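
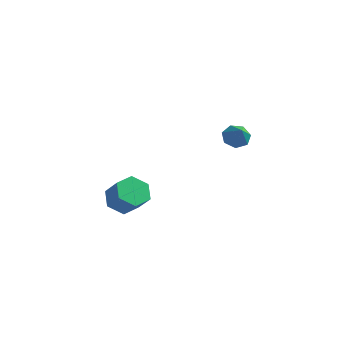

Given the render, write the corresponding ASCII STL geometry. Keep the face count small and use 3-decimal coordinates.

solid 
facet normal -0.613 0.277 -0.740
outer loop
vertex -1.973 -2.562 0.766
vertex -2.783 -2.87 1.322
vertex -2.442 -1.902 1.402
endloop
endfacet
facet normal 0.646 0.716 -0.267
outer loop
vertex -1.973 -2.562 0.766
vertex -2.442 -1.902 1.402
vertex -1.047 -2.981 1.883
endloop
endfacet
facet normal 0.646 0.716 -0.267
outer loop
vertex -1.047 -2.981 1.883
vertex -2.442 -1.902 1.402
vertex -1.516 -2.321 2.519
endloop
endfacet
facet normal 0.613 -0.278 0.740
outer loop
vertex -1.047 -2.981 1.883
vertex -1.516 -2.321 2.519
vertex -1.857 -3.29 2.438
endloop
endfacet
facet normal -0.613 0.277 -0.740
outer loop
vertex -2.442 -1.902 1.402
vertex -2.783 -2.87 1.322
vertex -3.252 -2.211 1.958
endloop
endfacet
facet normal -0.072 0.913 0.402
outer loop
vertex -2.442 -1.902 1.402
vertex -3.252 -2.211 1.958
vertex -1.516 -2.321 2.519
endloop
endfacet
facet normal -0.072 0.913 0.402
outer loop
vertex -1.516 -2.321 2.519
vertex -3.252 -2.211 1.958
vertex -2.326 -2.63 3.075
endloop
endfacet
facet normal 0.613 -0.278 0.739
outer loop
vertex -1.516 -2.321 2.519
vertex -2.326 -2.63 3.075
vertex -1.857 -3.29 2.438
endloop
endfacet
facet normal -0.613 0.278 -0.740
outer loop
vertex -3.252 -2.211 1.958
vertex -2.783 -2.87 1.322
vertex -3.593 -3.179 1.877
endloop
endfacet
facet normal -0.717 0.197 0.668
outer loop
vertex -3.252 -2.211 1.958
vertex -3.593 -3.179 1.877
vertex -2.326 -2.63 3.075
endloop
endfacet
facet normal -0.717 0.197 0.668
outer loop
vertex -2.326 -2.63 3.075
vertex -3.593 -3.179 1.877
vertex -2.667 -3.598 2.994
endloop
endfacet
facet normal 0.613 -0.278 0.739
outer loop
vertex -2.326 -2.63 3.075
vertex -2.667 -3.598 2.994
vertex -1.857 -3.29 2.438
endloop
endfacet
facet normal -0.613 0.278 -0.740
outer loop
vertex -3.593 -3.179 1.877
vertex -2.783 -2.87 1.322
vertex -3.124 -3.839 1.241
endloop
endfacet
facet normal -0.646 -0.716 0.267
outer loop
vertex -3.593 -3.179 1.877
vertex -3.124 -3.839 1.241
vertex -2.667 -3.598 2.994
endloop
endfacet
facet normal -0.646 -0.716 0.267
outer loop
vertex -2.667 -3.598 2.994
vertex -3.124 -3.839 1.241
vertex -2.198 -4.258 2.358
endloop
endfacet
facet normal 0.613 -0.277 0.740
outer loop
vertex -2.667 -3.598 2.994
vertex -2.198 -4.258 2.358
vertex -1.857 -3.29 2.438
endloop
endfacet
facet normal -0.613 0.278 -0.739
outer loop
vertex -3.124 -3.839 1.241
vertex -2.783 -2.87 1.322
vertex -2.314 -3.53 0.685
endloop
endfacet
facet normal 0.072 -0.913 -0.402
outer loop
vertex -3.124 -3.839 1.241
vertex -2.314 -3.53 0.685
vertex -2.198 -4.258 2.358
endloop
endfacet
facet normal 0.072 -0.913 -0.402
outer loop
vertex -2.198 -4.258 2.358
vertex -2.314 -3.53 0.685
vertex -1.388 -3.949 1.802
endloop
endfacet
facet normal 0.613 -0.277 0.740
outer loop
vertex -2.198 -4.258 2.358
vertex -1.388 -3.949 1.802
vertex -1.857 -3.29 2.438
endloop
endfacet
facet normal -0.613 0.278 -0.739
outer loop
vertex -2.314 -3.53 0.685
vertex -2.783 -2.87 1.322
vertex -1.973 -2.562 0.766
endloop
endfacet
facet normal 0.717 -0.197 -0.668
outer loop
vertex -2.314 -3.53 0.685
vertex -1.973 -2.562 0.766
vertex -1.388 -3.949 1.802
endloop
endfacet
facet normal 0.717 -0.197 -0.668
outer loop
vertex -1.388 -3.949 1.802
vertex -1.973 -2.562 0.766
vertex -1.047 -2.981 1.883
endloop
endfacet
facet normal 0.613 -0.278 0.740
outer loop
vertex -1.388 -3.949 1.802
vertex -1.047 -2.981 1.883
vertex -1.857 -3.29 2.438
endloop
endfacet
facet normal -0.462 0.526 -0.714
outer loop
vertex 1.239 3.89 3.031
vertex 0.557 3.909 3.486
vertex 1.18 4.442 3.476
endloop
endfacet
facet normal 0.997 0.070 0.046
outer loop
vertex 1.239 3.89 3.031
vertex 1.18 4.442 3.476
vertex 1.223 3.151 4.514
endloop
endfacet
facet normal -0.462 0.526 -0.714
outer loop
vertex 1.18 4.442 3.476
vertex 0.557 3.909 3.486
vertex 0.652 4.592 3.928
endloop
endfacet
facet normal 0.642 0.493 0.587
outer loop
vertex 1.18 4.442 3.476
vertex 0.652 4.592 3.928
vertex 1.223 3.151 4.514
endloop
endfacet
facet normal -0.462 0.526 -0.714
outer loop
vertex 0.652 4.592 3.928
vertex 0.557 3.909 3.486
vertex 0.052 4.228 4.048
endloop
endfacet
facet normal -0.035 0.365 0.931
outer loop
vertex 0.652 4.592 3.928
vertex 0.052 4.228 4.048
vertex 1.223 3.151 4.514
endloop
endfacet
facet normal -0.462 0.526 -0.714
outer loop
vertex 0.052 4.228 4.048
vertex 0.557 3.909 3.486
vertex -0.167 3.623 3.744
endloop
endfacet
facet normal -0.529 -0.220 0.820
outer loop
vertex 0.052 4.228 4.048
vertex -0.167 3.623 3.744
vertex 1.223 3.151 4.514
endloop
endfacet
facet normal -0.462 0.525 -0.715
outer loop
vertex -0.167 3.623 3.744
vertex 0.557 3.909 3.486
vertex 0.16 3.233 3.246
endloop
endfacet
facet normal -0.465 -0.819 0.336
outer loop
vertex -0.167 3.623 3.744
vertex 0.16 3.233 3.246
vertex 1.223 3.151 4.514
endloop
endfacet
facet normal -0.463 0.525 -0.714
outer loop
vertex 0.16 3.233 3.246
vertex 0.557 3.909 3.486
vertex 0.785 3.352 2.928
endloop
endfacet
facet normal 0.108 -0.982 -0.154
outer loop
vertex 0.16 3.233 3.246
vertex 0.785 3.352 2.928
vertex 1.223 3.151 4.514
endloop
endfacet
facet normal -0.462 0.526 -0.714
outer loop
vertex 0.785 3.352 2.928
vertex 0.557 3.909 3.486
vertex 1.239 3.89 3.031
endloop
endfacet
facet normal 0.759 -0.586 -0.284
outer loop
vertex 0.785 3.352 2.928
vertex 1.239 3.89 3.031
vertex 1.223 3.151 4.514
endloop
endfacet

endsolid


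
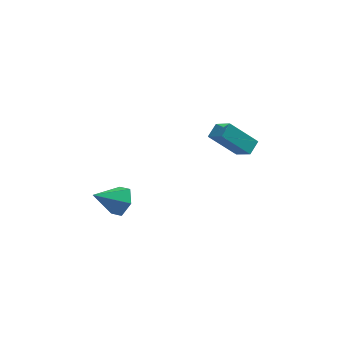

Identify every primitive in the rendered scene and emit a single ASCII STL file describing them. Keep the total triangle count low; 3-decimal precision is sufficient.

solid 
facet normal -0.727 0.106 0.678
outer loop
vertex 3.029 2.923 3.395
vertex 3.517 3.655 3.804
vertex 2.361 3.849 2.534
endloop
endfacet
facet normal -0.503 -0.755 -0.422
outer loop
vertex 3.903 3.625 1.096
vertex 3.029 2.923 3.395
vertex 2.361 3.849 2.534
endloop
endfacet
facet normal -0.727 0.105 0.678
outer loop
vertex 2.361 3.849 2.534
vertex 3.517 3.655 3.804
vertex 2.848 4.581 2.943
endloop
endfacet
facet normal -0.467 0.647 -0.602
outer loop
vertex 2.848 4.581 2.943
vertex 3.903 3.625 1.096
vertex 2.361 3.849 2.534
endloop
endfacet
facet normal 0.467 -0.648 0.602
outer loop
vertex 3.029 2.923 3.395
vertex 5.059 3.431 2.366
vertex 3.517 3.655 3.804
endloop
endfacet
facet normal -0.502 -0.755 -0.422
outer loop
vertex 4.572 2.699 1.957
vertex 3.029 2.923 3.395
vertex 3.903 3.625 1.096
endloop
endfacet
facet normal 0.467 -0.647 0.602
outer loop
vertex 4.572 2.699 1.957
vertex 5.059 3.431 2.366
vertex 3.029 2.923 3.395
endloop
endfacet
facet normal 0.503 0.755 0.421
outer loop
vertex 3.517 3.655 3.804
vertex 5.059 3.431 2.366
vertex 2.848 4.581 2.943
endloop
endfacet
facet normal -0.467 0.648 -0.602
outer loop
vertex 4.391 4.357 1.505
vertex 3.903 3.625 1.096
vertex 2.848 4.581 2.943
endloop
endfacet
facet normal 0.503 0.755 0.422
outer loop
vertex 2.848 4.581 2.943
vertex 5.059 3.431 2.366
vertex 4.391 4.357 1.505
endloop
endfacet
facet normal 0.727 -0.106 -0.678
outer loop
vertex 4.391 4.357 1.505
vertex 4.572 2.699 1.957
vertex 3.903 3.625 1.096
endloop
endfacet
facet normal 0.728 -0.105 -0.678
outer loop
vertex 5.059 3.431 2.366
vertex 4.572 2.699 1.957
vertex 4.391 4.357 1.505
endloop
endfacet
facet normal 0.789 0.231 -0.569
outer loop
vertex -1.961 1.214 0.647
vertex -2.483 0.976 -0.173
vertex -2.503 1.912 0.179
endloop
endfacet
facet normal -0.069 0.518 0.853
outer loop
vertex -1.961 1.214 0.647
vertex -2.503 1.912 0.179
vertex -3.957 0.544 0.893
endloop
endfacet
facet normal 0.789 0.231 -0.570
outer loop
vertex -2.503 1.912 0.179
vertex -2.483 0.976 -0.173
vertex -3.025 1.674 -0.64
endloop
endfacet
facet normal -0.626 0.759 0.179
outer loop
vertex -2.503 1.912 0.179
vertex -3.025 1.674 -0.64
vertex -3.957 0.544 0.893
endloop
endfacet
facet normal 0.789 0.232 -0.569
outer loop
vertex -3.025 1.674 -0.64
vertex -2.483 0.976 -0.173
vertex -3.004 0.738 -0.992
endloop
endfacet
facet normal -0.889 0.144 -0.435
outer loop
vertex -3.025 1.674 -0.64
vertex -3.004 0.738 -0.992
vertex -3.957 0.544 0.893
endloop
endfacet
facet normal 0.789 0.231 -0.569
outer loop
vertex -3.004 0.738 -0.992
vertex -2.483 0.976 -0.173
vertex -2.462 0.041 -0.524
endloop
endfacet
facet normal -0.594 -0.713 -0.374
outer loop
vertex -3.004 0.738 -0.992
vertex -2.462 0.041 -0.524
vertex -3.957 0.544 0.893
endloop
endfacet
facet normal 0.788 0.232 -0.570
outer loop
vertex -2.462 0.041 -0.524
vertex -2.483 0.976 -0.173
vertex -1.94 0.279 0.295
endloop
endfacet
facet normal -0.036 -0.953 0.300
outer loop
vertex -2.462 0.041 -0.524
vertex -1.94 0.279 0.295
vertex -3.957 0.544 0.893
endloop
endfacet
facet normal 0.789 0.232 -0.569
outer loop
vertex -1.94 0.279 0.295
vertex -2.483 0.976 -0.173
vertex -1.961 1.214 0.647
endloop
endfacet
facet normal 0.226 -0.339 0.913
outer loop
vertex -1.94 0.279 0.295
vertex -1.961 1.214 0.647
vertex -3.957 0.544 0.893
endloop
endfacet

endsolid


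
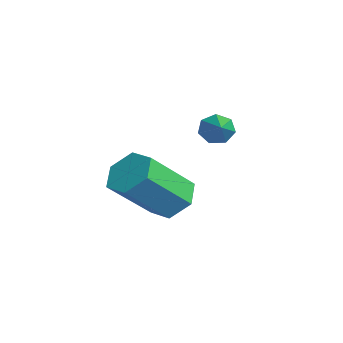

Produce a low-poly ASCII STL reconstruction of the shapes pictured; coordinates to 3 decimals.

solid 
facet normal -0.225 0.687 -0.691
outer loop
vertex 1.824 -1.604 1.844
vertex 1.174 -1.883 1.778
vertex 1.293 -1.367 2.252
endloop
endfacet
facet normal 0.625 0.646 0.438
outer loop
vertex 1.824 -1.604 1.844
vertex 1.293 -1.367 2.252
vertex 2.215 -2.798 3.048
endloop
endfacet
facet normal 0.625 0.646 0.438
outer loop
vertex 2.215 -2.798 3.048
vertex 1.293 -1.367 2.252
vertex 1.684 -2.561 3.455
endloop
endfacet
facet normal 0.224 -0.686 0.692
outer loop
vertex 2.215 -2.798 3.048
vertex 1.684 -2.561 3.455
vertex 1.566 -3.077 2.982
endloop
endfacet
facet normal -0.225 0.687 -0.691
outer loop
vertex 1.293 -1.367 2.252
vertex 1.174 -1.883 1.778
vertex 0.643 -1.646 2.186
endloop
endfacet
facet normal -0.335 0.612 0.716
outer loop
vertex 1.293 -1.367 2.252
vertex 0.643 -1.646 2.186
vertex 1.684 -2.561 3.455
endloop
endfacet
facet normal -0.336 0.611 0.717
outer loop
vertex 1.684 -2.561 3.455
vertex 0.643 -1.646 2.186
vertex 1.035 -2.841 3.389
endloop
endfacet
facet normal 0.226 -0.686 0.692
outer loop
vertex 1.684 -2.561 3.455
vertex 1.035 -2.841 3.389
vertex 1.566 -3.077 2.982
endloop
endfacet
facet normal -0.225 0.687 -0.691
outer loop
vertex 0.643 -1.646 2.186
vertex 1.174 -1.883 1.778
vertex 0.525 -2.162 1.712
endloop
endfacet
facet normal -0.960 -0.035 0.278
outer loop
vertex 0.643 -1.646 2.186
vertex 0.525 -2.162 1.712
vertex 1.035 -2.841 3.389
endloop
endfacet
facet normal -0.960 -0.034 0.278
outer loop
vertex 1.035 -2.841 3.389
vertex 0.525 -2.162 1.712
vertex 0.916 -3.356 2.916
endloop
endfacet
facet normal 0.225 -0.687 0.691
outer loop
vertex 1.035 -2.841 3.389
vertex 0.916 -3.356 2.916
vertex 1.566 -3.077 2.982
endloop
endfacet
facet normal -0.224 0.686 -0.692
outer loop
vertex 0.525 -2.162 1.712
vertex 1.174 -1.883 1.778
vertex 1.056 -2.399 1.305
endloop
endfacet
facet normal -0.624 -0.646 -0.438
outer loop
vertex 0.525 -2.162 1.712
vertex 1.056 -2.399 1.305
vertex 0.916 -3.356 2.916
endloop
endfacet
facet normal -0.625 -0.646 -0.438
outer loop
vertex 0.916 -3.356 2.916
vertex 1.056 -2.399 1.305
vertex 1.447 -3.593 2.508
endloop
endfacet
facet normal 0.225 -0.687 0.691
outer loop
vertex 0.916 -3.356 2.916
vertex 1.447 -3.593 2.508
vertex 1.566 -3.077 2.982
endloop
endfacet
facet normal -0.226 0.686 -0.692
outer loop
vertex 1.056 -2.399 1.305
vertex 1.174 -1.883 1.778
vertex 1.705 -2.119 1.371
endloop
endfacet
facet normal 0.337 -0.611 -0.716
outer loop
vertex 1.056 -2.399 1.305
vertex 1.705 -2.119 1.371
vertex 1.447 -3.593 2.508
endloop
endfacet
facet normal 0.335 -0.612 -0.717
outer loop
vertex 1.447 -3.593 2.508
vertex 1.705 -2.119 1.371
vertex 2.097 -3.314 2.574
endloop
endfacet
facet normal 0.225 -0.687 0.691
outer loop
vertex 1.447 -3.593 2.508
vertex 2.097 -3.314 2.574
vertex 1.566 -3.077 2.982
endloop
endfacet
facet normal -0.225 0.687 -0.691
outer loop
vertex 1.705 -2.119 1.371
vertex 1.174 -1.883 1.778
vertex 1.824 -1.604 1.844
endloop
endfacet
facet normal 0.960 0.034 -0.279
outer loop
vertex 1.705 -2.119 1.371
vertex 1.824 -1.604 1.844
vertex 2.097 -3.314 2.574
endloop
endfacet
facet normal 0.960 0.035 -0.277
outer loop
vertex 2.097 -3.314 2.574
vertex 1.824 -1.604 1.844
vertex 2.215 -2.798 3.048
endloop
endfacet
facet normal 0.225 -0.687 0.691
outer loop
vertex 2.097 -3.314 2.574
vertex 2.215 -2.798 3.048
vertex 1.566 -3.077 2.982
endloop
endfacet
facet normal -0.886 0.176 -0.430
outer loop
vertex -1.401 -0.178 2.356
vertex -1.549 0.071 2.763
vertex -1.317 0.248 2.357
endloop
endfacet
facet normal 0.716 -0.140 -0.684
outer loop
vertex -1.401 -0.178 2.356
vertex -1.317 0.248 2.357
vertex -0.531 -0.131 3.257
endloop
endfacet
facet normal -0.886 0.175 -0.430
outer loop
vertex -1.317 0.248 2.357
vertex -1.549 0.071 2.763
vertex -1.408 0.541 2.664
endloop
endfacet
facet normal 0.709 0.603 -0.365
outer loop
vertex -1.317 0.248 2.357
vertex -1.408 0.541 2.664
vertex -0.531 -0.131 3.257
endloop
endfacet
facet normal -0.886 0.175 -0.430
outer loop
vertex -1.408 0.541 2.664
vertex -1.549 0.071 2.763
vertex -1.605 0.48 3.045
endloop
endfacet
facet normal 0.411 0.843 0.347
outer loop
vertex -1.408 0.541 2.664
vertex -1.605 0.48 3.045
vertex -0.531 -0.131 3.257
endloop
endfacet
facet normal -0.886 0.175 -0.430
outer loop
vertex -1.605 0.48 3.045
vertex -1.549 0.071 2.763
vertex -1.76 0.112 3.214
endloop
endfacet
facet normal 0.047 0.400 0.915
outer loop
vertex -1.605 0.48 3.045
vertex -1.76 0.112 3.214
vertex -0.531 -0.131 3.257
endloop
endfacet
facet normal -0.885 0.178 -0.430
outer loop
vertex -1.76 0.112 3.214
vertex -1.549 0.071 2.763
vertex -1.757 -0.287 3.043
endloop
endfacet
facet normal -0.110 -0.392 0.913
outer loop
vertex -1.76 0.112 3.214
vertex -1.757 -0.287 3.043
vertex -0.531 -0.131 3.257
endloop
endfacet
facet normal -0.885 0.177 -0.431
outer loop
vertex -1.757 -0.287 3.043
vertex -1.549 0.071 2.763
vertex -1.597 -0.416 2.661
endloop
endfacet
facet normal 0.060 -0.938 0.342
outer loop
vertex -1.757 -0.287 3.043
vertex -1.597 -0.416 2.661
vertex -0.531 -0.131 3.257
endloop
endfacet
facet normal -0.885 0.177 -0.430
outer loop
vertex -1.597 -0.416 2.661
vertex -1.549 0.071 2.763
vertex -1.401 -0.178 2.356
endloop
endfacet
facet normal 0.427 -0.825 -0.369
outer loop
vertex -1.597 -0.416 2.661
vertex -1.401 -0.178 2.356
vertex -0.531 -0.131 3.257
endloop
endfacet

endsolid


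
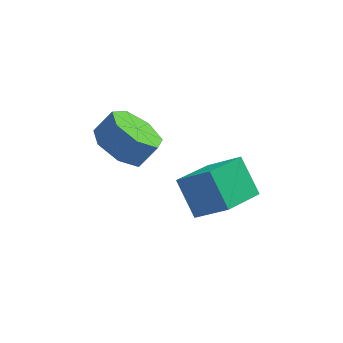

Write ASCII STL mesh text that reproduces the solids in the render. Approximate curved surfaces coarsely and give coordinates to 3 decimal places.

solid 
facet normal -0.593 -0.248 -0.766
outer loop
vertex -0.606 -0.995 -1.6
vertex -1.457 -1.093 -0.91
vertex -1.119 -0.202 -1.46
endloop
endfacet
facet normal 0.600 0.499 -0.625
outer loop
vertex -0.606 -0.995 -1.6
vertex -1.119 -0.202 -1.46
vertex 0.028 -0.73 -0.78
endloop
endfacet
facet normal 0.600 0.498 -0.626
outer loop
vertex 0.028 -0.73 -0.78
vertex -1.119 -0.202 -1.46
vertex -0.484 0.063 -0.64
endloop
endfacet
facet normal 0.593 0.248 0.766
outer loop
vertex 0.028 -0.73 -0.78
vertex -0.484 0.063 -0.64
vertex -0.823 -0.827 -0.09
endloop
endfacet
facet normal -0.593 -0.248 -0.766
outer loop
vertex -1.119 -0.202 -1.46
vertex -1.457 -1.093 -0.91
vertex -1.886 -0.08 -0.906
endloop
endfacet
facet normal -0.046 0.960 -0.275
outer loop
vertex -1.119 -0.202 -1.46
vertex -1.886 -0.08 -0.906
vertex -0.484 0.063 -0.64
endloop
endfacet
facet normal -0.046 0.960 -0.276
outer loop
vertex -0.484 0.063 -0.64
vertex -1.886 -0.08 -0.906
vertex -1.252 0.186 -0.086
endloop
endfacet
facet normal 0.593 0.248 0.766
outer loop
vertex -0.484 0.063 -0.64
vertex -1.252 0.186 -0.086
vertex -0.823 -0.827 -0.09
endloop
endfacet
facet normal -0.593 -0.248 -0.766
outer loop
vertex -1.886 -0.08 -0.906
vertex -1.457 -1.093 -0.91
vertex -2.331 -0.72 -0.355
endloop
endfacet
facet normal -0.657 0.699 0.281
outer loop
vertex -1.886 -0.08 -0.906
vertex -2.331 -0.72 -0.355
vertex -1.252 0.186 -0.086
endloop
endfacet
facet normal -0.657 0.699 0.283
outer loop
vertex -1.252 0.186 -0.086
vertex -2.331 -0.72 -0.355
vertex -1.696 -0.455 0.465
endloop
endfacet
facet normal 0.593 0.248 0.766
outer loop
vertex -1.252 0.186 -0.086
vertex -1.696 -0.455 0.465
vertex -0.823 -0.827 -0.09
endloop
endfacet
facet normal -0.593 -0.248 -0.766
outer loop
vertex -2.331 -0.72 -0.355
vertex -1.457 -1.093 -0.91
vertex -2.117 -1.641 -0.222
endloop
endfacet
facet normal -0.773 -0.089 0.628
outer loop
vertex -2.331 -0.72 -0.355
vertex -2.117 -1.641 -0.222
vertex -1.696 -0.455 0.465
endloop
endfacet
facet normal -0.774 -0.088 0.627
outer loop
vertex -1.696 -0.455 0.465
vertex -2.117 -1.641 -0.222
vertex -1.483 -1.376 0.598
endloop
endfacet
facet normal 0.593 0.248 0.766
outer loop
vertex -1.696 -0.455 0.465
vertex -1.483 -1.376 0.598
vertex -0.823 -0.827 -0.09
endloop
endfacet
facet normal -0.593 -0.248 -0.766
outer loop
vertex -2.117 -1.641 -0.222
vertex -1.457 -1.093 -0.91
vertex -1.407 -2.149 -0.607
endloop
endfacet
facet normal -0.308 -0.809 0.500
outer loop
vertex -2.117 -1.641 -0.222
vertex -1.407 -2.149 -0.607
vertex -1.483 -1.376 0.598
endloop
endfacet
facet normal -0.308 -0.809 0.500
outer loop
vertex -1.483 -1.376 0.598
vertex -1.407 -2.149 -0.607
vertex -0.773 -1.884 0.213
endloop
endfacet
facet normal 0.593 0.248 0.766
outer loop
vertex -1.483 -1.376 0.598
vertex -0.773 -1.884 0.213
vertex -0.823 -0.827 -0.09
endloop
endfacet
facet normal -0.592 -0.248 -0.767
outer loop
vertex -1.407 -2.149 -0.607
vertex -1.457 -1.093 -0.91
vertex -0.734 -1.862 -1.22
endloop
endfacet
facet normal 0.390 -0.921 -0.004
outer loop
vertex -1.407 -2.149 -0.607
vertex -0.734 -1.862 -1.22
vertex -0.773 -1.884 0.213
endloop
endfacet
facet normal 0.391 -0.920 -0.003
outer loop
vertex -0.773 -1.884 0.213
vertex -0.734 -1.862 -1.22
vertex -0.1 -1.596 -0.4
endloop
endfacet
facet normal 0.592 0.248 0.767
outer loop
vertex -0.773 -1.884 0.213
vertex -0.1 -1.596 -0.4
vertex -0.823 -0.827 -0.09
endloop
endfacet
facet normal -0.593 -0.248 -0.766
outer loop
vertex -0.734 -1.862 -1.22
vertex -1.457 -1.093 -0.91
vertex -0.606 -0.995 -1.6
endloop
endfacet
facet normal 0.794 -0.338 -0.504
outer loop
vertex -0.734 -1.862 -1.22
vertex -0.606 -0.995 -1.6
vertex -0.1 -1.596 -0.4
endloop
endfacet
facet normal 0.794 -0.339 -0.505
outer loop
vertex -0.1 -1.596 -0.4
vertex -0.606 -0.995 -1.6
vertex 0.028 -0.73 -0.78
endloop
endfacet
facet normal 0.593 0.249 0.766
outer loop
vertex -0.1 -1.596 -0.4
vertex 0.028 -0.73 -0.78
vertex -0.823 -0.827 -0.09
endloop
endfacet
facet normal -0.584 -0.763 0.276
outer loop
vertex 2.321 -3.361 -1.98
vertex 1.669 -2.441 -0.817
vertex 1.186 -2.865 -3.008
endloop
endfacet
facet normal 0.402 -0.568 -0.718
outer loop
vertex 2.231 -1.499 -3.503
vertex 2.321 -3.361 -1.98
vertex 1.186 -2.865 -3.008
endloop
endfacet
facet normal -0.584 -0.763 0.276
outer loop
vertex 1.186 -2.865 -3.008
vertex 1.669 -2.441 -0.817
vertex 0.534 -1.945 -1.845
endloop
endfacet
facet normal -0.705 0.308 -0.639
outer loop
vertex 0.534 -1.945 -1.845
vertex 2.231 -1.499 -3.503
vertex 1.186 -2.865 -3.008
endloop
endfacet
facet normal 0.705 -0.308 0.639
outer loop
vertex 2.321 -3.361 -1.98
vertex 2.714 -1.075 -1.312
vertex 1.669 -2.441 -0.817
endloop
endfacet
facet normal 0.402 -0.568 -0.718
outer loop
vertex 3.366 -1.995 -2.475
vertex 2.321 -3.361 -1.98
vertex 2.231 -1.499 -3.503
endloop
endfacet
facet normal 0.705 -0.308 0.639
outer loop
vertex 3.366 -1.995 -2.475
vertex 2.714 -1.075 -1.312
vertex 2.321 -3.361 -1.98
endloop
endfacet
facet normal -0.402 0.568 0.718
outer loop
vertex 1.669 -2.441 -0.817
vertex 2.714 -1.075 -1.312
vertex 0.534 -1.945 -1.845
endloop
endfacet
facet normal -0.705 0.308 -0.639
outer loop
vertex 1.579 -0.579 -2.34
vertex 2.231 -1.499 -3.503
vertex 0.534 -1.945 -1.845
endloop
endfacet
facet normal -0.402 0.568 0.718
outer loop
vertex 0.534 -1.945 -1.845
vertex 2.714 -1.075 -1.312
vertex 1.579 -0.579 -2.34
endloop
endfacet
facet normal 0.584 0.763 -0.276
outer loop
vertex 1.579 -0.579 -2.34
vertex 3.366 -1.995 -2.475
vertex 2.231 -1.499 -3.503
endloop
endfacet
facet normal 0.584 0.763 -0.276
outer loop
vertex 2.714 -1.075 -1.312
vertex 3.366 -1.995 -2.475
vertex 1.579 -0.579 -2.34
endloop
endfacet

endsolid


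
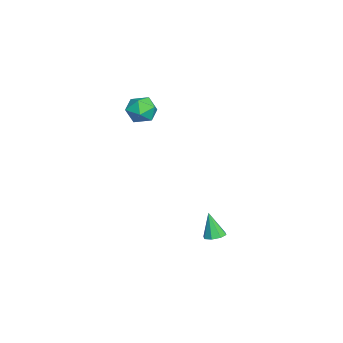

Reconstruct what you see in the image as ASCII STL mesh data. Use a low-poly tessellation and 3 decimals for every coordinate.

solid 
facet normal -0.240 0.873 0.423
outer loop
vertex -0.281 -1.143 2.799
vertex -0.389 -1.577 3.633
vertex 0.455 -1.226 3.388
endloop
endfacet
facet normal 0.208 0.970 -0.123
outer loop
vertex -0.281 -1.143 2.799
vertex 0.455 -1.226 3.388
vertex 0.573 -1.369 2.46
endloop
endfacet
facet normal -0.096 0.700 -0.708
outer loop
vertex -0.281 -1.143 2.799
vertex 0.573 -1.369 2.46
vertex -0.199 -1.808 2.131
endloop
endfacet
facet normal -0.733 0.435 -0.523
outer loop
vertex -0.281 -1.143 2.799
vertex -0.199 -1.808 2.131
vertex -0.793 -1.937 2.856
endloop
endfacet
facet normal -0.822 0.542 0.176
outer loop
vertex -0.281 -1.143 2.799
vertex -0.793 -1.937 2.856
vertex -0.389 -1.577 3.633
endloop
endfacet
facet normal 0.802 0.597 0.010
outer loop
vertex 0.573 -1.369 2.46
vertex 0.455 -1.226 3.388
vertex 0.993 -1.943 3.084
endloop
endfacet
facet normal 0.077 0.440 0.895
outer loop
vertex 0.455 -1.226 3.388
vertex -0.389 -1.577 3.633
vertex 0.399 -2.072 3.809
endloop
endfacet
facet normal -0.864 -0.096 0.494
outer loop
vertex -0.389 -1.577 3.633
vertex -0.793 -1.937 2.856
vertex -0.373 -2.511 3.48
endloop
endfacet
facet normal -0.721 -0.270 -0.639
outer loop
vertex -0.793 -1.937 2.856
vertex -0.199 -1.808 2.131
vertex -0.255 -2.654 2.552
endloop
endfacet
facet normal 0.309 0.159 -0.938
outer loop
vertex -0.199 -1.808 2.131
vertex 0.573 -1.369 2.46
vertex 0.589 -2.303 2.307
endloop
endfacet
facet normal 0.733 -0.435 0.523
outer loop
vertex 0.481 -2.737 3.141
vertex 0.993 -1.943 3.084
vertex 0.399 -2.072 3.809
endloop
endfacet
facet normal 0.096 -0.700 0.708
outer loop
vertex 0.481 -2.737 3.141
vertex 0.399 -2.072 3.809
vertex -0.373 -2.511 3.48
endloop
endfacet
facet normal -0.208 -0.970 0.123
outer loop
vertex 0.481 -2.737 3.141
vertex -0.373 -2.511 3.48
vertex -0.255 -2.654 2.552
endloop
endfacet
facet normal 0.240 -0.873 -0.423
outer loop
vertex 0.481 -2.737 3.141
vertex -0.255 -2.654 2.552
vertex 0.589 -2.303 2.307
endloop
endfacet
facet normal 0.822 -0.542 -0.176
outer loop
vertex 0.481 -2.737 3.141
vertex 0.589 -2.303 2.307
vertex 0.993 -1.943 3.084
endloop
endfacet
facet normal 0.721 0.270 0.639
outer loop
vertex 0.399 -2.072 3.809
vertex 0.993 -1.943 3.084
vertex 0.455 -1.226 3.388
endloop
endfacet
facet normal -0.309 -0.159 0.938
outer loop
vertex -0.373 -2.511 3.48
vertex 0.399 -2.072 3.809
vertex -0.389 -1.577 3.633
endloop
endfacet
facet normal -0.802 -0.597 -0.010
outer loop
vertex -0.255 -2.654 2.552
vertex -0.373 -2.511 3.48
vertex -0.793 -1.937 2.856
endloop
endfacet
facet normal -0.077 -0.440 -0.895
outer loop
vertex 0.589 -2.303 2.307
vertex -0.255 -2.654 2.552
vertex -0.199 -1.808 2.131
endloop
endfacet
facet normal 0.864 0.096 -0.494
outer loop
vertex 0.993 -1.943 3.084
vertex 0.589 -2.303 2.307
vertex 0.573 -1.369 2.46
endloop
endfacet
facet normal 0.216 0.222 -0.951
outer loop
vertex 3.499 2.298 -4.41
vertex 2.998 1.985 -4.597
vertex 3.112 2.572 -4.434
endloop
endfacet
facet normal 0.431 0.663 0.612
outer loop
vertex 3.499 2.298 -4.41
vertex 3.112 2.572 -4.434
vertex 2.662 1.635 -3.103
endloop
endfacet
facet normal 0.212 0.223 -0.951
outer loop
vertex 3.112 2.572 -4.434
vertex 2.998 1.985 -4.597
vertex 2.658 2.501 -4.552
endloop
endfacet
facet normal -0.259 0.829 0.496
outer loop
vertex 3.112 2.572 -4.434
vertex 2.658 2.501 -4.552
vertex 2.662 1.635 -3.103
endloop
endfacet
facet normal 0.214 0.224 -0.951
outer loop
vertex 2.658 2.501 -4.552
vertex 2.998 1.985 -4.597
vertex 2.403 2.128 -4.697
endloop
endfacet
facet normal -0.840 0.465 0.280
outer loop
vertex 2.658 2.501 -4.552
vertex 2.403 2.128 -4.697
vertex 2.662 1.635 -3.103
endloop
endfacet
facet normal 0.213 0.223 -0.951
outer loop
vertex 2.403 2.128 -4.697
vertex 2.998 1.985 -4.597
vertex 2.497 1.671 -4.783
endloop
endfacet
facet normal -0.972 -0.217 0.091
outer loop
vertex 2.403 2.128 -4.697
vertex 2.497 1.671 -4.783
vertex 2.662 1.635 -3.103
endloop
endfacet
facet normal 0.214 0.222 -0.951
outer loop
vertex 2.497 1.671 -4.783
vertex 2.998 1.985 -4.597
vertex 2.884 1.397 -4.76
endloop
endfacet
facet normal -0.579 -0.814 0.039
outer loop
vertex 2.497 1.671 -4.783
vertex 2.884 1.397 -4.76
vertex 2.662 1.635 -3.103
endloop
endfacet
facet normal 0.215 0.222 -0.951
outer loop
vertex 2.884 1.397 -4.76
vertex 2.998 1.985 -4.597
vertex 3.338 1.468 -4.641
endloop
endfacet
facet normal 0.113 -0.981 0.156
outer loop
vertex 2.884 1.397 -4.76
vertex 3.338 1.468 -4.641
vertex 2.662 1.635 -3.103
endloop
endfacet
facet normal 0.215 0.222 -0.951
outer loop
vertex 3.338 1.468 -4.641
vertex 2.998 1.985 -4.597
vertex 3.593 1.841 -4.496
endloop
endfacet
facet normal 0.693 -0.618 0.372
outer loop
vertex 3.338 1.468 -4.641
vertex 3.593 1.841 -4.496
vertex 2.662 1.635 -3.103
endloop
endfacet
facet normal 0.215 0.223 -0.951
outer loop
vertex 3.593 1.841 -4.496
vertex 2.998 1.985 -4.597
vertex 3.499 2.298 -4.41
endloop
endfacet
facet normal 0.825 0.064 0.561
outer loop
vertex 3.593 1.841 -4.496
vertex 3.499 2.298 -4.41
vertex 2.662 1.635 -3.103
endloop
endfacet

endsolid


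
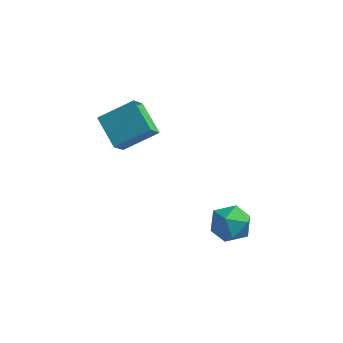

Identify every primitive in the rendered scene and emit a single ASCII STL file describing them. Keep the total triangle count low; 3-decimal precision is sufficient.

solid 
facet normal -0.671 0.582 0.460
outer loop
vertex -1.319 -1.606 1.901
vertex -1.257 -0.957 1.17
vertex -2.368 -2.275 1.218
endloop
endfacet
facet normal -0.063 -0.663 0.746
outer loop
vertex -1.483 -3.043 0.61
vertex -1.319 -1.606 1.901
vertex -2.368 -2.275 1.218
endloop
endfacet
facet normal -0.671 0.582 0.459
outer loop
vertex -2.368 -2.275 1.218
vertex -1.257 -0.957 1.17
vertex -2.306 -1.626 0.486
endloop
endfacet
facet normal -0.739 -0.471 -0.481
outer loop
vertex -2.306 -1.626 0.486
vertex -1.483 -3.043 0.61
vertex -2.368 -2.275 1.218
endloop
endfacet
facet normal 0.739 0.471 0.481
outer loop
vertex -1.319 -1.606 1.901
vertex -0.372 -1.725 0.562
vertex -1.257 -0.957 1.17
endloop
endfacet
facet normal -0.064 -0.663 0.746
outer loop
vertex -0.434 -2.374 1.294
vertex -1.319 -1.606 1.901
vertex -1.483 -3.043 0.61
endloop
endfacet
facet normal 0.739 0.472 0.481
outer loop
vertex -0.434 -2.374 1.294
vertex -0.372 -1.725 0.562
vertex -1.319 -1.606 1.901
endloop
endfacet
facet normal 0.063 0.663 -0.746
outer loop
vertex -1.257 -0.957 1.17
vertex -0.372 -1.725 0.562
vertex -2.306 -1.626 0.486
endloop
endfacet
facet normal -0.739 -0.471 -0.481
outer loop
vertex -1.421 -2.394 -0.121
vertex -1.483 -3.043 0.61
vertex -2.306 -1.626 0.486
endloop
endfacet
facet normal 0.063 0.663 -0.746
outer loop
vertex -2.306 -1.626 0.486
vertex -0.372 -1.725 0.562
vertex -1.421 -2.394 -0.121
endloop
endfacet
facet normal 0.671 -0.582 -0.460
outer loop
vertex -1.421 -2.394 -0.121
vertex -0.434 -2.374 1.294
vertex -1.483 -3.043 0.61
endloop
endfacet
facet normal 0.671 -0.582 -0.460
outer loop
vertex -0.372 -1.725 0.562
vertex -0.434 -2.374 1.294
vertex -1.421 -2.394 -0.121
endloop
endfacet
facet normal 0.138 0.921 0.365
outer loop
vertex 2.271 -2.221 -2.326
vertex 2.627 -2.53 -1.68
vertex 3.061 -2.34 -2.324
endloop
endfacet
facet normal 0.140 0.926 -0.350
outer loop
vertex 2.271 -2.221 -2.326
vertex 3.061 -2.34 -2.324
vertex 2.631 -2.52 -2.973
endloop
endfacet
facet normal -0.483 0.661 -0.574
outer loop
vertex 2.271 -2.221 -2.326
vertex 2.631 -2.52 -2.973
vertex 1.932 -2.821 -2.731
endloop
endfacet
facet normal -0.871 0.492 0.000
outer loop
vertex 2.271 -2.221 -2.326
vertex 1.932 -2.821 -2.731
vertex 1.929 -2.827 -1.932
endloop
endfacet
facet normal -0.487 0.652 0.581
outer loop
vertex 2.271 -2.221 -2.326
vertex 1.929 -2.827 -1.932
vertex 2.627 -2.53 -1.68
endloop
endfacet
facet normal 0.658 0.490 -0.572
outer loop
vertex 2.631 -2.52 -2.973
vertex 3.061 -2.34 -2.324
vertex 3.211 -3.013 -2.728
endloop
endfacet
facet normal 0.655 0.481 0.583
outer loop
vertex 3.061 -2.34 -2.324
vertex 2.627 -2.53 -1.68
vertex 3.208 -3.019 -1.929
endloop
endfacet
facet normal -0.356 0.045 0.933
outer loop
vertex 2.627 -2.53 -1.68
vertex 1.929 -2.827 -1.932
vertex 2.509 -3.32 -1.687
endloop
endfacet
facet normal -0.977 -0.215 -0.005
outer loop
vertex 1.929 -2.827 -1.932
vertex 1.932 -2.821 -2.731
vertex 2.079 -3.5 -2.336
endloop
endfacet
facet normal -0.350 0.061 -0.935
outer loop
vertex 1.932 -2.821 -2.731
vertex 2.631 -2.52 -2.973
vertex 2.513 -3.31 -2.98
endloop
endfacet
facet normal 0.871 -0.492 -0.000
outer loop
vertex 2.869 -3.619 -2.334
vertex 3.211 -3.013 -2.728
vertex 3.208 -3.019 -1.929
endloop
endfacet
facet normal 0.483 -0.661 0.574
outer loop
vertex 2.869 -3.619 -2.334
vertex 3.208 -3.019 -1.929
vertex 2.509 -3.32 -1.687
endloop
endfacet
facet normal -0.140 -0.926 0.350
outer loop
vertex 2.869 -3.619 -2.334
vertex 2.509 -3.32 -1.687
vertex 2.079 -3.5 -2.336
endloop
endfacet
facet normal -0.138 -0.921 -0.365
outer loop
vertex 2.869 -3.619 -2.334
vertex 2.079 -3.5 -2.336
vertex 2.513 -3.31 -2.98
endloop
endfacet
facet normal 0.487 -0.652 -0.581
outer loop
vertex 2.869 -3.619 -2.334
vertex 2.513 -3.31 -2.98
vertex 3.211 -3.013 -2.728
endloop
endfacet
facet normal 0.977 0.215 0.005
outer loop
vertex 3.208 -3.019 -1.929
vertex 3.211 -3.013 -2.728
vertex 3.061 -2.34 -2.324
endloop
endfacet
facet normal 0.350 -0.061 0.935
outer loop
vertex 2.509 -3.32 -1.687
vertex 3.208 -3.019 -1.929
vertex 2.627 -2.53 -1.68
endloop
endfacet
facet normal -0.658 -0.490 0.572
outer loop
vertex 2.079 -3.5 -2.336
vertex 2.509 -3.32 -1.687
vertex 1.929 -2.827 -1.932
endloop
endfacet
facet normal -0.655 -0.481 -0.583
outer loop
vertex 2.513 -3.31 -2.98
vertex 2.079 -3.5 -2.336
vertex 1.932 -2.821 -2.731
endloop
endfacet
facet normal 0.356 -0.045 -0.933
outer loop
vertex 3.211 -3.013 -2.728
vertex 2.513 -3.31 -2.98
vertex 2.631 -2.52 -2.973
endloop
endfacet

endsolid


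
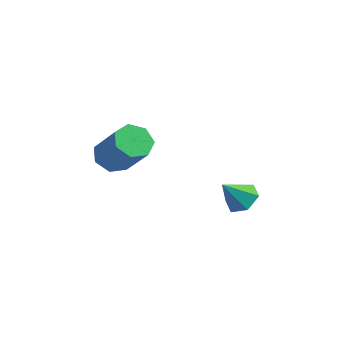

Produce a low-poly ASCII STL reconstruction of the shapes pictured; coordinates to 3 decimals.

solid 
facet normal 0.300 0.570 -0.765
outer loop
vertex -0.304 2.563 -4.643
vertex -0.906 3.058 -4.51
vertex -0.212 3.174 -4.151
endloop
endfacet
facet normal 0.711 -0.503 0.492
outer loop
vertex -0.304 2.563 -4.643
vertex -0.212 3.174 -4.151
vertex -1.314 2.282 -3.47
endloop
endfacet
facet normal 0.300 0.570 -0.765
outer loop
vertex -0.212 3.174 -4.151
vertex -0.906 3.058 -4.51
vertex -0.814 3.669 -4.018
endloop
endfacet
facet normal 0.379 0.219 0.899
outer loop
vertex -0.212 3.174 -4.151
vertex -0.814 3.669 -4.018
vertex -1.314 2.282 -3.47
endloop
endfacet
facet normal 0.299 0.571 -0.765
outer loop
vertex -0.814 3.669 -4.018
vertex -0.906 3.058 -4.51
vertex -1.508 3.552 -4.377
endloop
endfacet
facet normal -0.467 0.465 0.752
outer loop
vertex -0.814 3.669 -4.018
vertex -1.508 3.552 -4.377
vertex -1.314 2.282 -3.47
endloop
endfacet
facet normal 0.299 0.571 -0.765
outer loop
vertex -1.508 3.552 -4.377
vertex -0.906 3.058 -4.51
vertex -1.6 2.941 -4.869
endloop
endfacet
facet normal -0.981 -0.010 0.196
outer loop
vertex -1.508 3.552 -4.377
vertex -1.6 2.941 -4.869
vertex -1.314 2.282 -3.47
endloop
endfacet
facet normal 0.299 0.571 -0.765
outer loop
vertex -1.6 2.941 -4.869
vertex -0.906 3.058 -4.51
vertex -0.998 2.447 -5.002
endloop
endfacet
facet normal -0.647 -0.732 -0.212
outer loop
vertex -1.6 2.941 -4.869
vertex -0.998 2.447 -5.002
vertex -1.314 2.282 -3.47
endloop
endfacet
facet normal 0.300 0.570 -0.765
outer loop
vertex -0.998 2.447 -5.002
vertex -0.906 3.058 -4.51
vertex -0.304 2.563 -4.643
endloop
endfacet
facet normal 0.197 -0.978 -0.065
outer loop
vertex -0.998 2.447 -5.002
vertex -0.304 2.563 -4.643
vertex -1.314 2.282 -3.47
endloop
endfacet
facet normal -0.648 0.175 -0.741
outer loop
vertex -2.978 -1.448 -1.323
vertex -3.591 -1.477 -0.794
vertex -3.154 -0.836 -1.025
endloop
endfacet
facet normal 0.720 0.460 -0.520
outer loop
vertex -2.978 -1.448 -1.323
vertex -3.154 -0.836 -1.025
vertex -1.696 -1.793 0.146
endloop
endfacet
facet normal 0.720 0.459 -0.521
outer loop
vertex -1.696 -1.793 0.146
vertex -3.154 -0.836 -1.025
vertex -1.871 -1.181 0.443
endloop
endfacet
facet normal 0.647 -0.175 0.742
outer loop
vertex -1.696 -1.793 0.146
vertex -1.871 -1.181 0.443
vertex -2.309 -1.823 0.674
endloop
endfacet
facet normal -0.648 0.174 -0.742
outer loop
vertex -3.154 -0.836 -1.025
vertex -3.591 -1.477 -0.794
vertex -3.659 -0.707 -0.554
endloop
endfacet
facet normal 0.253 0.967 0.006
outer loop
vertex -3.154 -0.836 -1.025
vertex -3.659 -0.707 -0.554
vertex -1.871 -1.181 0.443
endloop
endfacet
facet normal 0.253 0.967 0.006
outer loop
vertex -1.871 -1.181 0.443
vertex -3.659 -0.707 -0.554
vertex -2.376 -1.052 0.915
endloop
endfacet
facet normal 0.648 -0.175 0.741
outer loop
vertex -1.871 -1.181 0.443
vertex -2.376 -1.052 0.915
vertex -2.309 -1.823 0.674
endloop
endfacet
facet normal -0.648 0.174 -0.742
outer loop
vertex -3.659 -0.707 -0.554
vertex -3.591 -1.477 -0.794
vertex -4.113 -1.158 -0.263
endloop
endfacet
facet normal -0.404 0.747 0.528
outer loop
vertex -3.659 -0.707 -0.554
vertex -4.113 -1.158 -0.263
vertex -2.376 -1.052 0.915
endloop
endfacet
facet normal -0.404 0.746 0.529
outer loop
vertex -2.376 -1.052 0.915
vertex -4.113 -1.158 -0.263
vertex -2.83 -1.504 1.205
endloop
endfacet
facet normal 0.648 -0.175 0.741
outer loop
vertex -2.376 -1.052 0.915
vertex -2.83 -1.504 1.205
vertex -2.309 -1.823 0.674
endloop
endfacet
facet normal -0.647 0.175 -0.742
outer loop
vertex -4.113 -1.158 -0.263
vertex -3.591 -1.477 -0.794
vertex -4.174 -1.849 -0.373
endloop
endfacet
facet normal -0.757 -0.037 0.653
outer loop
vertex -4.113 -1.158 -0.263
vertex -4.174 -1.849 -0.373
vertex -2.83 -1.504 1.205
endloop
endfacet
facet normal -0.757 -0.035 0.652
outer loop
vertex -2.83 -1.504 1.205
vertex -4.174 -1.849 -0.373
vertex -2.892 -2.195 1.096
endloop
endfacet
facet normal 0.648 -0.175 0.741
outer loop
vertex -2.83 -1.504 1.205
vertex -2.892 -2.195 1.096
vertex -2.309 -1.823 0.674
endloop
endfacet
facet normal -0.647 0.174 -0.742
outer loop
vertex -4.174 -1.849 -0.373
vertex -3.591 -1.477 -0.794
vertex -3.796 -2.261 -0.799
endloop
endfacet
facet normal -0.541 -0.791 0.285
outer loop
vertex -4.174 -1.849 -0.373
vertex -3.796 -2.261 -0.799
vertex -2.892 -2.195 1.096
endloop
endfacet
facet normal -0.540 -0.792 0.285
outer loop
vertex -2.892 -2.195 1.096
vertex -3.796 -2.261 -0.799
vertex -2.514 -2.606 0.669
endloop
endfacet
facet normal 0.648 -0.174 0.741
outer loop
vertex -2.892 -2.195 1.096
vertex -2.514 -2.606 0.669
vertex -2.309 -1.823 0.674
endloop
endfacet
facet normal -0.648 0.174 -0.741
outer loop
vertex -3.796 -2.261 -0.799
vertex -3.591 -1.477 -0.794
vertex -3.264 -2.082 -1.222
endloop
endfacet
facet normal 0.084 -0.951 -0.297
outer loop
vertex -3.796 -2.261 -0.799
vertex -3.264 -2.082 -1.222
vertex -2.514 -2.606 0.669
endloop
endfacet
facet normal 0.083 -0.951 -0.296
outer loop
vertex -2.514 -2.606 0.669
vertex -3.264 -2.082 -1.222
vertex -1.982 -2.428 0.246
endloop
endfacet
facet normal 0.648 -0.174 0.741
outer loop
vertex -2.514 -2.606 0.669
vertex -1.982 -2.428 0.246
vertex -2.309 -1.823 0.674
endloop
endfacet
facet normal -0.648 0.174 -0.741
outer loop
vertex -3.264 -2.082 -1.222
vertex -3.591 -1.477 -0.794
vertex -2.978 -1.448 -1.323
endloop
endfacet
facet normal 0.644 -0.395 -0.655
outer loop
vertex -3.264 -2.082 -1.222
vertex -2.978 -1.448 -1.323
vertex -1.982 -2.428 0.246
endloop
endfacet
facet normal 0.645 -0.394 -0.655
outer loop
vertex -1.982 -2.428 0.246
vertex -2.978 -1.448 -1.323
vertex -1.696 -1.793 0.146
endloop
endfacet
facet normal 0.647 -0.175 0.742
outer loop
vertex -1.982 -2.428 0.246
vertex -1.696 -1.793 0.146
vertex -2.309 -1.823 0.674
endloop
endfacet

endsolid


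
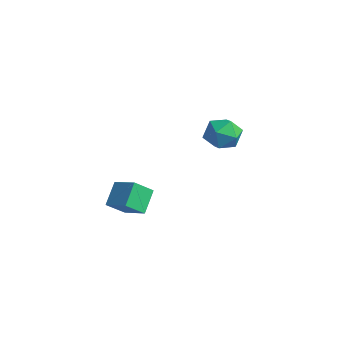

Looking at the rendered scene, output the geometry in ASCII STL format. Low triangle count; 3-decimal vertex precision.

solid 
facet normal -0.405 0.627 0.666
outer loop
vertex 3.933 -2.837 1.474
vertex 4.091 -1.777 0.573
vertex 2.518 -3.126 0.886
endloop
endfacet
facet normal -0.113 -0.757 0.643
outer loop
vertex 3.149 -4.103 -0.153
vertex 3.933 -2.837 1.474
vertex 2.518 -3.126 0.886
endloop
endfacet
facet normal -0.405 0.626 0.666
outer loop
vertex 2.518 -3.126 0.886
vertex 4.091 -1.777 0.573
vertex 2.675 -2.066 -0.015
endloop
endfacet
facet normal -0.908 -0.186 -0.377
outer loop
vertex 2.675 -2.066 -0.015
vertex 3.149 -4.103 -0.153
vertex 2.518 -3.126 0.886
endloop
endfacet
facet normal 0.908 0.185 0.377
outer loop
vertex 3.933 -2.837 1.474
vertex 4.722 -2.754 -0.466
vertex 4.091 -1.777 0.573
endloop
endfacet
facet normal -0.113 -0.757 0.643
outer loop
vertex 4.565 -3.814 0.435
vertex 3.933 -2.837 1.474
vertex 3.149 -4.103 -0.153
endloop
endfacet
facet normal 0.907 0.186 0.377
outer loop
vertex 4.565 -3.814 0.435
vertex 4.722 -2.754 -0.466
vertex 3.933 -2.837 1.474
endloop
endfacet
facet normal 0.113 0.757 -0.643
outer loop
vertex 4.091 -1.777 0.573
vertex 4.722 -2.754 -0.466
vertex 2.675 -2.066 -0.015
endloop
endfacet
facet normal -0.907 -0.186 -0.377
outer loop
vertex 3.307 -3.043 -1.054
vertex 3.149 -4.103 -0.153
vertex 2.675 -2.066 -0.015
endloop
endfacet
facet normal 0.113 0.757 -0.643
outer loop
vertex 2.675 -2.066 -0.015
vertex 4.722 -2.754 -0.466
vertex 3.307 -3.043 -1.054
endloop
endfacet
facet normal 0.405 -0.627 -0.666
outer loop
vertex 3.307 -3.043 -1.054
vertex 4.565 -3.814 0.435
vertex 3.149 -4.103 -0.153
endloop
endfacet
facet normal 0.405 -0.626 -0.666
outer loop
vertex 4.722 -2.754 -0.466
vertex 4.565 -3.814 0.435
vertex 3.307 -3.043 -1.054
endloop
endfacet
facet normal 0.024 0.769 0.639
outer loop
vertex 3.12 4.668 2.449
vertex 2.063 4.355 2.865
vertex 3.041 3.918 3.354
endloop
endfacet
facet normal 0.683 0.532 0.500
outer loop
vertex 3.12 4.668 2.449
vertex 3.041 3.918 3.354
vertex 3.822 3.724 2.494
endloop
endfacet
facet normal 0.790 0.578 -0.203
outer loop
vertex 3.12 4.668 2.449
vertex 3.822 3.724 2.494
vertex 3.327 4.042 1.474
endloop
endfacet
facet normal 0.197 0.843 -0.500
outer loop
vertex 3.12 4.668 2.449
vertex 3.327 4.042 1.474
vertex 2.24 4.432 1.703
endloop
endfacet
facet normal -0.276 0.961 0.022
outer loop
vertex 3.12 4.668 2.449
vertex 2.24 4.432 1.703
vertex 2.063 4.355 2.865
endloop
endfacet
facet normal 0.713 -0.157 0.683
outer loop
vertex 3.822 3.724 2.494
vertex 3.041 3.918 3.354
vertex 3.2 2.828 2.937
endloop
endfacet
facet normal -0.354 0.225 0.908
outer loop
vertex 3.041 3.918 3.354
vertex 2.063 4.355 2.865
vertex 2.113 3.218 3.166
endloop
endfacet
facet normal -0.839 0.537 -0.092
outer loop
vertex 2.063 4.355 2.865
vertex 2.24 4.432 1.703
vertex 1.618 3.536 2.146
endloop
endfacet
facet normal -0.072 0.347 -0.935
outer loop
vertex 2.24 4.432 1.703
vertex 3.327 4.042 1.474
vertex 2.399 3.342 1.286
endloop
endfacet
facet normal 0.886 -0.082 -0.456
outer loop
vertex 3.327 4.042 1.474
vertex 3.822 3.724 2.494
vertex 3.377 2.905 1.775
endloop
endfacet
facet normal -0.197 -0.843 0.500
outer loop
vertex 2.32 2.592 2.191
vertex 3.2 2.828 2.937
vertex 2.113 3.218 3.166
endloop
endfacet
facet normal -0.790 -0.578 0.203
outer loop
vertex 2.32 2.592 2.191
vertex 2.113 3.218 3.166
vertex 1.618 3.536 2.146
endloop
endfacet
facet normal -0.683 -0.532 -0.500
outer loop
vertex 2.32 2.592 2.191
vertex 1.618 3.536 2.146
vertex 2.399 3.342 1.286
endloop
endfacet
facet normal -0.024 -0.769 -0.639
outer loop
vertex 2.32 2.592 2.191
vertex 2.399 3.342 1.286
vertex 3.377 2.905 1.775
endloop
endfacet
facet normal 0.276 -0.961 -0.022
outer loop
vertex 2.32 2.592 2.191
vertex 3.377 2.905 1.775
vertex 3.2 2.828 2.937
endloop
endfacet
facet normal 0.072 -0.347 0.935
outer loop
vertex 2.113 3.218 3.166
vertex 3.2 2.828 2.937
vertex 3.041 3.918 3.354
endloop
endfacet
facet normal -0.886 0.082 0.456
outer loop
vertex 1.618 3.536 2.146
vertex 2.113 3.218 3.166
vertex 2.063 4.355 2.865
endloop
endfacet
facet normal -0.713 0.157 -0.683
outer loop
vertex 2.399 3.342 1.286
vertex 1.618 3.536 2.146
vertex 2.24 4.432 1.703
endloop
endfacet
facet normal 0.354 -0.225 -0.908
outer loop
vertex 3.377 2.905 1.775
vertex 2.399 3.342 1.286
vertex 3.327 4.042 1.474
endloop
endfacet
facet normal 0.839 -0.537 0.092
outer loop
vertex 3.2 2.828 2.937
vertex 3.377 2.905 1.775
vertex 3.822 3.724 2.494
endloop
endfacet

endsolid


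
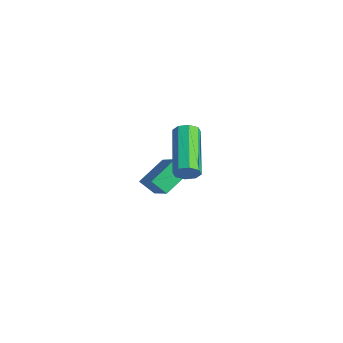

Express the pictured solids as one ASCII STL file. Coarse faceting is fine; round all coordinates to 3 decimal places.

solid 
facet normal -0.812 0.163 -0.561
outer loop
vertex -3.161 -2.661 -2.407
vertex -3.386 -1.466 -1.733
vertex -2.701 -2.264 -2.957
endloop
endfacet
facet normal 0.162 -0.860 -0.485
outer loop
vertex -1.354 -2.534 -2.027
vertex -3.161 -2.661 -2.407
vertex -2.701 -2.264 -2.957
endloop
endfacet
facet normal -0.812 0.162 -0.560
outer loop
vertex -2.701 -2.264 -2.957
vertex -3.386 -1.466 -1.733
vertex -2.927 -1.069 -2.284
endloop
endfacet
facet normal 0.561 0.484 -0.672
outer loop
vertex -2.927 -1.069 -2.284
vertex -1.354 -2.534 -2.027
vertex -2.701 -2.264 -2.957
endloop
endfacet
facet normal -0.561 -0.484 0.672
outer loop
vertex -3.161 -2.661 -2.407
vertex -2.039 -1.736 -0.803
vertex -3.386 -1.466 -1.733
endloop
endfacet
facet normal 0.162 -0.860 -0.484
outer loop
vertex -1.813 -2.931 -1.476
vertex -3.161 -2.661 -2.407
vertex -1.354 -2.534 -2.027
endloop
endfacet
facet normal -0.561 -0.484 0.672
outer loop
vertex -1.813 -2.931 -1.476
vertex -2.039 -1.736 -0.803
vertex -3.161 -2.661 -2.407
endloop
endfacet
facet normal -0.162 0.860 0.484
outer loop
vertex -3.386 -1.466 -1.733
vertex -2.039 -1.736 -0.803
vertex -2.927 -1.069 -2.284
endloop
endfacet
facet normal 0.561 0.484 -0.672
outer loop
vertex -1.579 -1.339 -1.353
vertex -1.354 -2.534 -2.027
vertex -2.927 -1.069 -2.284
endloop
endfacet
facet normal -0.162 0.860 0.485
outer loop
vertex -2.927 -1.069 -2.284
vertex -2.039 -1.736 -0.803
vertex -1.579 -1.339 -1.353
endloop
endfacet
facet normal 0.813 -0.163 0.560
outer loop
vertex -1.579 -1.339 -1.353
vertex -1.813 -2.931 -1.476
vertex -1.354 -2.534 -2.027
endloop
endfacet
facet normal 0.811 -0.163 0.561
outer loop
vertex -2.039 -1.736 -0.803
vertex -1.813 -2.931 -1.476
vertex -1.579 -1.339 -1.353
endloop
endfacet
facet normal 0.769 -0.474 -0.428
outer loop
vertex 2.569 -3.639 2.088
vertex 2.243 -3.919 1.812
vertex 2.481 -3.473 1.746
endloop
endfacet
facet normal 0.598 0.770 0.220
outer loop
vertex 2.569 -3.639 2.088
vertex 2.481 -3.473 1.746
vertex 0.923 -2.622 3.003
endloop
endfacet
facet normal 0.599 0.770 0.221
outer loop
vertex 0.923 -2.622 3.003
vertex 2.481 -3.473 1.746
vertex 0.836 -2.456 2.661
endloop
endfacet
facet normal -0.768 0.477 0.427
outer loop
vertex 0.923 -2.622 3.003
vertex 0.836 -2.456 2.661
vertex 0.597 -2.901 2.728
endloop
endfacet
facet normal 0.770 -0.474 -0.428
outer loop
vertex 2.481 -3.473 1.746
vertex 2.243 -3.919 1.812
vertex 2.254 -3.568 1.443
endloop
endfacet
facet normal 0.265 0.846 -0.464
outer loop
vertex 2.481 -3.473 1.746
vertex 2.254 -3.568 1.443
vertex 0.836 -2.456 2.661
endloop
endfacet
facet normal 0.266 0.846 -0.462
outer loop
vertex 0.836 -2.456 2.661
vertex 2.254 -3.568 1.443
vertex 0.609 -2.55 2.358
endloop
endfacet
facet normal -0.768 0.477 0.427
outer loop
vertex 0.836 -2.456 2.661
vertex 0.609 -2.55 2.358
vertex 0.597 -2.901 2.728
endloop
endfacet
facet normal 0.768 -0.475 -0.429
outer loop
vertex 2.254 -3.568 1.443
vertex 2.243 -3.919 1.812
vertex 2.02 -3.868 1.356
endloop
endfacet
facet normal -0.223 0.428 -0.876
outer loop
vertex 2.254 -3.568 1.443
vertex 2.02 -3.868 1.356
vertex 0.609 -2.55 2.358
endloop
endfacet
facet normal -0.223 0.427 -0.876
outer loop
vertex 0.609 -2.55 2.358
vertex 2.02 -3.868 1.356
vertex 0.375 -2.851 2.271
endloop
endfacet
facet normal -0.770 0.475 0.426
outer loop
vertex 0.609 -2.55 2.358
vertex 0.375 -2.851 2.271
vertex 0.597 -2.901 2.728
endloop
endfacet
facet normal 0.768 -0.475 -0.429
outer loop
vertex 2.02 -3.868 1.356
vertex 2.243 -3.919 1.812
vertex 1.917 -4.198 1.537
endloop
endfacet
facet normal -0.582 -0.244 -0.776
outer loop
vertex 2.02 -3.868 1.356
vertex 1.917 -4.198 1.537
vertex 0.375 -2.851 2.271
endloop
endfacet
facet normal -0.582 -0.243 -0.776
outer loop
vertex 0.375 -2.851 2.271
vertex 1.917 -4.198 1.537
vertex 0.271 -3.181 2.452
endloop
endfacet
facet normal -0.769 0.476 0.426
outer loop
vertex 0.375 -2.851 2.271
vertex 0.271 -3.181 2.452
vertex 0.597 -2.901 2.728
endloop
endfacet
facet normal 0.768 -0.477 -0.427
outer loop
vertex 1.917 -4.198 1.537
vertex 2.243 -3.919 1.812
vertex 2.004 -4.364 1.879
endloop
endfacet
facet normal -0.599 -0.770 -0.221
outer loop
vertex 1.917 -4.198 1.537
vertex 2.004 -4.364 1.879
vertex 0.271 -3.181 2.452
endloop
endfacet
facet normal -0.599 -0.770 -0.220
outer loop
vertex 0.271 -3.181 2.452
vertex 2.004 -4.364 1.879
vertex 0.359 -3.347 2.794
endloop
endfacet
facet normal -0.769 0.474 0.428
outer loop
vertex 0.271 -3.181 2.452
vertex 0.359 -3.347 2.794
vertex 0.597 -2.901 2.728
endloop
endfacet
facet normal 0.768 -0.477 -0.427
outer loop
vertex 2.004 -4.364 1.879
vertex 2.243 -3.919 1.812
vertex 2.231 -4.27 2.182
endloop
endfacet
facet normal -0.266 -0.846 0.462
outer loop
vertex 2.004 -4.364 1.879
vertex 2.231 -4.27 2.182
vertex 0.359 -3.347 2.794
endloop
endfacet
facet normal -0.265 -0.845 0.464
outer loop
vertex 0.359 -3.347 2.794
vertex 2.231 -4.27 2.182
vertex 0.586 -3.252 3.097
endloop
endfacet
facet normal -0.770 0.474 0.428
outer loop
vertex 0.359 -3.347 2.794
vertex 0.586 -3.252 3.097
vertex 0.597 -2.901 2.728
endloop
endfacet
facet normal 0.770 -0.475 -0.426
outer loop
vertex 2.231 -4.27 2.182
vertex 2.243 -3.919 1.812
vertex 2.465 -3.969 2.269
endloop
endfacet
facet normal 0.223 -0.427 0.876
outer loop
vertex 2.231 -4.27 2.182
vertex 2.465 -3.969 2.269
vertex 0.586 -3.252 3.097
endloop
endfacet
facet normal 0.223 -0.428 0.876
outer loop
vertex 0.586 -3.252 3.097
vertex 2.465 -3.969 2.269
vertex 0.82 -2.952 3.184
endloop
endfacet
facet normal -0.768 0.475 0.429
outer loop
vertex 0.586 -3.252 3.097
vertex 0.82 -2.952 3.184
vertex 0.597 -2.901 2.728
endloop
endfacet
facet normal 0.769 -0.476 -0.426
outer loop
vertex 2.465 -3.969 2.269
vertex 2.243 -3.919 1.812
vertex 2.569 -3.639 2.088
endloop
endfacet
facet normal 0.582 0.242 0.776
outer loop
vertex 2.465 -3.969 2.269
vertex 2.569 -3.639 2.088
vertex 0.82 -2.952 3.184
endloop
endfacet
facet normal 0.582 0.244 0.776
outer loop
vertex 0.82 -2.952 3.184
vertex 2.569 -3.639 2.088
vertex 0.923 -2.622 3.003
endloop
endfacet
facet normal -0.768 0.475 0.429
outer loop
vertex 0.82 -2.952 3.184
vertex 0.923 -2.622 3.003
vertex 0.597 -2.901 2.728
endloop
endfacet

endsolid


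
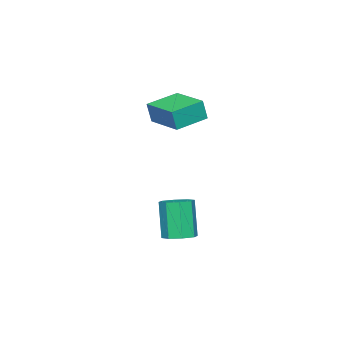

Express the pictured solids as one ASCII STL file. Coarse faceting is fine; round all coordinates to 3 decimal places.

solid 
facet normal 0.247 0.233 -0.941
outer loop
vertex 4.217 0.821 -3.824
vertex 3.659 1.435 -3.818
vertex 4.463 1.371 -3.623
endloop
endfacet
facet normal 0.888 -0.442 0.123
outer loop
vertex 4.217 0.821 -3.824
vertex 4.463 1.371 -3.623
vertex 3.699 0.331 -1.848
endloop
endfacet
facet normal 0.888 -0.442 0.123
outer loop
vertex 3.699 0.331 -1.848
vertex 4.463 1.371 -3.623
vertex 3.945 0.881 -1.647
endloop
endfacet
facet normal -0.247 -0.233 0.941
outer loop
vertex 3.699 0.331 -1.848
vertex 3.945 0.881 -1.647
vertex 3.141 0.945 -1.842
endloop
endfacet
facet normal 0.247 0.234 -0.940
outer loop
vertex 4.463 1.371 -3.623
vertex 3.659 1.435 -3.818
vertex 4.238 1.958 -3.536
endloop
endfacet
facet normal 0.902 0.300 0.311
outer loop
vertex 4.463 1.371 -3.623
vertex 4.238 1.958 -3.536
vertex 3.945 0.881 -1.647
endloop
endfacet
facet normal 0.902 0.300 0.311
outer loop
vertex 3.945 0.881 -1.647
vertex 4.238 1.958 -3.536
vertex 3.72 1.469 -1.561
endloop
endfacet
facet normal -0.247 -0.232 0.941
outer loop
vertex 3.945 0.881 -1.647
vertex 3.72 1.469 -1.561
vertex 3.141 0.945 -1.842
endloop
endfacet
facet normal 0.248 0.233 -0.940
outer loop
vertex 4.238 1.958 -3.536
vertex 3.659 1.435 -3.818
vertex 3.674 2.239 -3.615
endloop
endfacet
facet normal 0.387 0.866 0.316
outer loop
vertex 4.238 1.958 -3.536
vertex 3.674 2.239 -3.615
vertex 3.72 1.469 -1.561
endloop
endfacet
facet normal 0.388 0.866 0.316
outer loop
vertex 3.72 1.469 -1.561
vertex 3.674 2.239 -3.615
vertex 3.156 1.75 -1.639
endloop
endfacet
facet normal -0.246 -0.233 0.941
outer loop
vertex 3.72 1.469 -1.561
vertex 3.156 1.75 -1.639
vertex 3.141 0.945 -1.842
endloop
endfacet
facet normal 0.246 0.233 -0.941
outer loop
vertex 3.674 2.239 -3.615
vertex 3.659 1.435 -3.818
vertex 3.101 2.049 -3.812
endloop
endfacet
facet normal -0.354 0.925 0.136
outer loop
vertex 3.674 2.239 -3.615
vertex 3.101 2.049 -3.812
vertex 3.156 1.75 -1.639
endloop
endfacet
facet normal -0.355 0.925 0.136
outer loop
vertex 3.156 1.75 -1.639
vertex 3.101 2.049 -3.812
vertex 2.583 1.559 -1.836
endloop
endfacet
facet normal -0.246 -0.233 0.941
outer loop
vertex 3.156 1.75 -1.639
vertex 2.583 1.559 -1.836
vertex 3.141 0.945 -1.842
endloop
endfacet
facet normal 0.247 0.233 -0.941
outer loop
vertex 3.101 2.049 -3.812
vertex 3.659 1.435 -3.818
vertex 2.855 1.499 -4.013
endloop
endfacet
facet normal -0.888 0.442 -0.123
outer loop
vertex 3.101 2.049 -3.812
vertex 2.855 1.499 -4.013
vertex 2.583 1.559 -1.836
endloop
endfacet
facet normal -0.888 0.442 -0.123
outer loop
vertex 2.583 1.559 -1.836
vertex 2.855 1.499 -4.013
vertex 2.337 1.009 -2.037
endloop
endfacet
facet normal -0.247 -0.233 0.941
outer loop
vertex 2.583 1.559 -1.836
vertex 2.337 1.009 -2.037
vertex 3.141 0.945 -1.842
endloop
endfacet
facet normal 0.247 0.232 -0.941
outer loop
vertex 2.855 1.499 -4.013
vertex 3.659 1.435 -3.818
vertex 3.08 0.911 -4.099
endloop
endfacet
facet normal -0.902 -0.300 -0.311
outer loop
vertex 2.855 1.499 -4.013
vertex 3.08 0.911 -4.099
vertex 2.337 1.009 -2.037
endloop
endfacet
facet normal -0.902 -0.300 -0.311
outer loop
vertex 2.337 1.009 -2.037
vertex 3.08 0.911 -4.099
vertex 2.562 0.422 -2.124
endloop
endfacet
facet normal -0.247 -0.234 0.940
outer loop
vertex 2.337 1.009 -2.037
vertex 2.562 0.422 -2.124
vertex 3.141 0.945 -1.842
endloop
endfacet
facet normal 0.246 0.233 -0.941
outer loop
vertex 3.08 0.911 -4.099
vertex 3.659 1.435 -3.818
vertex 3.644 0.63 -4.021
endloop
endfacet
facet normal -0.388 -0.866 -0.316
outer loop
vertex 3.08 0.911 -4.099
vertex 3.644 0.63 -4.021
vertex 2.562 0.422 -2.124
endloop
endfacet
facet normal -0.387 -0.866 -0.316
outer loop
vertex 2.562 0.422 -2.124
vertex 3.644 0.63 -4.021
vertex 3.126 0.141 -2.045
endloop
endfacet
facet normal -0.248 -0.233 0.940
outer loop
vertex 2.562 0.422 -2.124
vertex 3.126 0.141 -2.045
vertex 3.141 0.945 -1.842
endloop
endfacet
facet normal 0.246 0.233 -0.941
outer loop
vertex 3.644 0.63 -4.021
vertex 3.659 1.435 -3.818
vertex 4.217 0.821 -3.824
endloop
endfacet
facet normal 0.355 -0.925 -0.136
outer loop
vertex 3.644 0.63 -4.021
vertex 4.217 0.821 -3.824
vertex 3.126 0.141 -2.045
endloop
endfacet
facet normal 0.354 -0.925 -0.137
outer loop
vertex 3.126 0.141 -2.045
vertex 4.217 0.821 -3.824
vertex 3.699 0.331 -1.848
endloop
endfacet
facet normal -0.246 -0.233 0.941
outer loop
vertex 3.126 0.141 -2.045
vertex 3.699 0.331 -1.848
vertex 3.141 0.945 -1.842
endloop
endfacet
facet normal -0.911 0.366 0.192
outer loop
vertex -0.169 -1.175 3.494
vertex 0.633 0.75 3.631
vertex -0.345 -1.022 2.368
endloop
endfacet
facet normal -0.384 -0.921 -0.065
outer loop
vertex 1.267 -1.67 2.029
vertex -0.169 -1.175 3.494
vertex -0.345 -1.022 2.368
endloop
endfacet
facet normal -0.911 0.366 0.192
outer loop
vertex -0.345 -1.022 2.368
vertex 0.633 0.75 3.631
vertex 0.457 0.903 2.505
endloop
endfacet
facet normal -0.152 0.133 -0.979
outer loop
vertex 0.457 0.903 2.505
vertex 1.267 -1.67 2.029
vertex -0.345 -1.022 2.368
endloop
endfacet
facet normal 0.152 -0.133 0.979
outer loop
vertex -0.169 -1.175 3.494
vertex 2.245 0.102 3.292
vertex 0.633 0.75 3.631
endloop
endfacet
facet normal -0.384 -0.921 -0.065
outer loop
vertex 1.443 -1.823 3.155
vertex -0.169 -1.175 3.494
vertex 1.267 -1.67 2.029
endloop
endfacet
facet normal 0.152 -0.133 0.979
outer loop
vertex 1.443 -1.823 3.155
vertex 2.245 0.102 3.292
vertex -0.169 -1.175 3.494
endloop
endfacet
facet normal 0.384 0.921 0.065
outer loop
vertex 0.633 0.75 3.631
vertex 2.245 0.102 3.292
vertex 0.457 0.903 2.505
endloop
endfacet
facet normal -0.152 0.133 -0.979
outer loop
vertex 2.069 0.255 2.166
vertex 1.267 -1.67 2.029
vertex 0.457 0.903 2.505
endloop
endfacet
facet normal 0.384 0.921 0.065
outer loop
vertex 0.457 0.903 2.505
vertex 2.245 0.102 3.292
vertex 2.069 0.255 2.166
endloop
endfacet
facet normal 0.911 -0.366 -0.192
outer loop
vertex 2.069 0.255 2.166
vertex 1.443 -1.823 3.155
vertex 1.267 -1.67 2.029
endloop
endfacet
facet normal 0.911 -0.366 -0.192
outer loop
vertex 2.245 0.102 3.292
vertex 1.443 -1.823 3.155
vertex 2.069 0.255 2.166
endloop
endfacet

endsolid


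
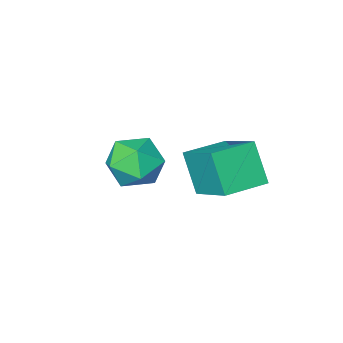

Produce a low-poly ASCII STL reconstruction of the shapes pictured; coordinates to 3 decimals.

solid 
facet normal -1.000 0.007 -0.007
outer loop
vertex -3.26 -1.037 1.147
vertex -3.245 -0.195 -0.178
vertex -3.265 -2.674 0.107
endloop
endfacet
facet normal -0.010 -0.536 0.844
outer loop
vertex -1.775 -2.685 0.118
vertex -3.26 -1.037 1.147
vertex -3.265 -2.674 0.107
endloop
endfacet
facet normal -1.000 0.007 -0.008
outer loop
vertex -3.265 -2.674 0.107
vertex -3.245 -0.195 -0.178
vertex -3.249 -1.833 -1.218
endloop
endfacet
facet normal -0.002 -0.844 -0.536
outer loop
vertex -3.249 -1.833 -1.218
vertex -1.775 -2.685 0.118
vertex -3.265 -2.674 0.107
endloop
endfacet
facet normal 0.002 0.844 0.536
outer loop
vertex -3.26 -1.037 1.147
vertex -1.755 -0.206 -0.167
vertex -3.245 -0.195 -0.178
endloop
endfacet
facet normal -0.010 -0.536 0.844
outer loop
vertex -1.771 -1.047 1.158
vertex -3.26 -1.037 1.147
vertex -1.775 -2.685 0.118
endloop
endfacet
facet normal 0.002 0.844 0.536
outer loop
vertex -1.771 -1.047 1.158
vertex -1.755 -0.206 -0.167
vertex -3.26 -1.037 1.147
endloop
endfacet
facet normal 0.010 0.536 -0.844
outer loop
vertex -3.245 -0.195 -0.178
vertex -1.755 -0.206 -0.167
vertex -3.249 -1.833 -1.218
endloop
endfacet
facet normal -0.002 -0.844 -0.536
outer loop
vertex -1.76 -1.843 -1.207
vertex -1.775 -2.685 0.118
vertex -3.249 -1.833 -1.218
endloop
endfacet
facet normal 0.010 0.536 -0.844
outer loop
vertex -3.249 -1.833 -1.218
vertex -1.755 -0.206 -0.167
vertex -1.76 -1.843 -1.207
endloop
endfacet
facet normal 1.000 -0.007 0.007
outer loop
vertex -1.76 -1.843 -1.207
vertex -1.771 -1.047 1.158
vertex -1.775 -2.685 0.118
endloop
endfacet
facet normal 1.000 -0.008 0.007
outer loop
vertex -1.755 -0.206 -0.167
vertex -1.771 -1.047 1.158
vertex -1.76 -1.843 -1.207
endloop
endfacet
facet normal -0.939 0.139 0.316
outer loop
vertex -0.148 -1.189 1.491
vertex 0.153 -1.263 2.419
vertex 0.134 -0.39 1.979
endloop
endfacet
facet normal -0.825 0.476 -0.303
outer loop
vertex -0.148 -1.189 1.491
vertex 0.134 -0.39 1.979
vertex 0.404 -0.515 1.048
endloop
endfacet
facet normal -0.619 -0.009 -0.785
outer loop
vertex -0.148 -1.189 1.491
vertex 0.404 -0.515 1.048
vertex 0.59 -1.465 0.912
endloop
endfacet
facet normal -0.606 -0.646 -0.465
outer loop
vertex -0.148 -1.189 1.491
vertex 0.59 -1.465 0.912
vertex 0.434 -1.928 1.759
endloop
endfacet
facet normal -0.804 -0.554 0.216
outer loop
vertex -0.148 -1.189 1.491
vertex 0.434 -1.928 1.759
vertex 0.153 -1.263 2.419
endloop
endfacet
facet normal -0.287 0.935 -0.209
outer loop
vertex 0.404 -0.515 1.048
vertex 0.134 -0.39 1.979
vertex 1.046 -0.172 1.701
endloop
endfacet
facet normal -0.470 0.389 0.792
outer loop
vertex 0.134 -0.39 1.979
vertex 0.153 -1.263 2.419
vertex 0.89 -0.635 2.548
endloop
endfacet
facet normal -0.251 -0.733 0.632
outer loop
vertex 0.153 -1.263 2.419
vertex 0.434 -1.928 1.759
vertex 1.076 -1.585 2.412
endloop
endfacet
facet normal 0.068 -0.881 -0.469
outer loop
vertex 0.434 -1.928 1.759
vertex 0.59 -1.465 0.912
vertex 1.346 -1.71 1.481
endloop
endfacet
facet normal 0.045 0.150 -0.988
outer loop
vertex 0.59 -1.465 0.912
vertex 0.404 -0.515 1.048
vertex 1.327 -0.837 1.041
endloop
endfacet
facet normal 0.606 0.646 0.465
outer loop
vertex 1.628 -0.911 1.969
vertex 1.046 -0.172 1.701
vertex 0.89 -0.635 2.548
endloop
endfacet
facet normal 0.619 0.009 0.785
outer loop
vertex 1.628 -0.911 1.969
vertex 0.89 -0.635 2.548
vertex 1.076 -1.585 2.412
endloop
endfacet
facet normal 0.825 -0.476 0.303
outer loop
vertex 1.628 -0.911 1.969
vertex 1.076 -1.585 2.412
vertex 1.346 -1.71 1.481
endloop
endfacet
facet normal 0.939 -0.139 -0.316
outer loop
vertex 1.628 -0.911 1.969
vertex 1.346 -1.71 1.481
vertex 1.327 -0.837 1.041
endloop
endfacet
facet normal 0.804 0.554 -0.216
outer loop
vertex 1.628 -0.911 1.969
vertex 1.327 -0.837 1.041
vertex 1.046 -0.172 1.701
endloop
endfacet
facet normal -0.068 0.881 0.469
outer loop
vertex 0.89 -0.635 2.548
vertex 1.046 -0.172 1.701
vertex 0.134 -0.39 1.979
endloop
endfacet
facet normal -0.045 -0.150 0.988
outer loop
vertex 1.076 -1.585 2.412
vertex 0.89 -0.635 2.548
vertex 0.153 -1.263 2.419
endloop
endfacet
facet normal 0.287 -0.935 0.209
outer loop
vertex 1.346 -1.71 1.481
vertex 1.076 -1.585 2.412
vertex 0.434 -1.928 1.759
endloop
endfacet
facet normal 0.470 -0.389 -0.792
outer loop
vertex 1.327 -0.837 1.041
vertex 1.346 -1.71 1.481
vertex 0.59 -1.465 0.912
endloop
endfacet
facet normal 0.251 0.733 -0.632
outer loop
vertex 1.046 -0.172 1.701
vertex 1.327 -0.837 1.041
vertex 0.404 -0.515 1.048
endloop
endfacet

endsolid


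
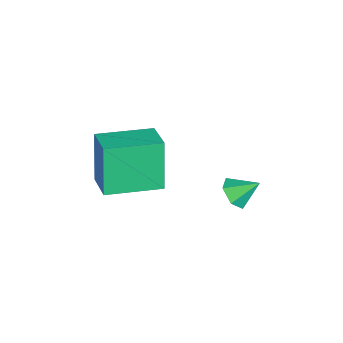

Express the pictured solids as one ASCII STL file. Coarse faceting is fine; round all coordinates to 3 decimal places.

solid 
facet normal -0.033 -0.787 -0.616
outer loop
vertex 3.802 0.449 0.423
vertex 3.163 0.541 0.34
vertex 3.588 0.833 -0.056
endloop
endfacet
facet normal 0.845 0.532 0.049
outer loop
vertex 3.802 0.449 0.423
vertex 3.588 0.833 -0.056
vertex 3.197 1.359 0.98
endloop
endfacet
facet normal -0.031 -0.788 -0.615
outer loop
vertex 3.588 0.833 -0.056
vertex 3.163 0.541 0.34
vertex 2.95 0.924 -0.14
endloop
endfacet
facet normal 0.180 0.903 -0.390
outer loop
vertex 3.588 0.833 -0.056
vertex 2.95 0.924 -0.14
vertex 3.197 1.359 0.98
endloop
endfacet
facet normal -0.031 -0.788 -0.615
outer loop
vertex 2.95 0.924 -0.14
vertex 3.163 0.541 0.34
vertex 2.525 0.632 0.256
endloop
endfacet
facet normal -0.649 0.746 -0.147
outer loop
vertex 2.95 0.924 -0.14
vertex 2.525 0.632 0.256
vertex 3.197 1.359 0.98
endloop
endfacet
facet normal -0.031 -0.787 -0.616
outer loop
vertex 2.525 0.632 0.256
vertex 3.163 0.541 0.34
vertex 2.739 0.248 0.736
endloop
endfacet
facet normal -0.815 0.218 0.537
outer loop
vertex 2.525 0.632 0.256
vertex 2.739 0.248 0.736
vertex 3.197 1.359 0.98
endloop
endfacet
facet normal -0.032 -0.787 -0.616
outer loop
vertex 2.739 0.248 0.736
vertex 3.163 0.541 0.34
vertex 3.377 0.157 0.819
endloop
endfacet
facet normal -0.149 -0.153 0.977
outer loop
vertex 2.739 0.248 0.736
vertex 3.377 0.157 0.819
vertex 3.197 1.359 0.98
endloop
endfacet
facet normal -0.033 -0.787 -0.616
outer loop
vertex 3.377 0.157 0.819
vertex 3.163 0.541 0.34
vertex 3.802 0.449 0.423
endloop
endfacet
facet normal 0.680 0.004 0.733
outer loop
vertex 3.377 0.157 0.819
vertex 3.802 0.449 0.423
vertex 3.197 1.359 0.98
endloop
endfacet
facet normal -0.911 -0.309 -0.274
outer loop
vertex 1.529 -4.182 1.745
vertex 0.911 -2.223 1.591
vertex 2.1 -4.154 -0.182
endloop
endfacet
facet normal 0.300 -0.951 0.075
outer loop
vertex 3.329 -3.737 0.189
vertex 1.529 -4.182 1.745
vertex 2.1 -4.154 -0.182
endloop
endfacet
facet normal -0.911 -0.309 -0.274
outer loop
vertex 2.1 -4.154 -0.182
vertex 0.911 -2.223 1.591
vertex 1.482 -2.195 -0.336
endloop
endfacet
facet normal 0.284 0.014 -0.959
outer loop
vertex 1.482 -2.195 -0.336
vertex 3.329 -3.737 0.189
vertex 2.1 -4.154 -0.182
endloop
endfacet
facet normal -0.284 -0.014 0.959
outer loop
vertex 1.529 -4.182 1.745
vertex 2.14 -1.806 1.962
vertex 0.911 -2.223 1.591
endloop
endfacet
facet normal 0.300 -0.951 0.075
outer loop
vertex 2.758 -3.765 2.116
vertex 1.529 -4.182 1.745
vertex 3.329 -3.737 0.189
endloop
endfacet
facet normal -0.284 -0.014 0.959
outer loop
vertex 2.758 -3.765 2.116
vertex 2.14 -1.806 1.962
vertex 1.529 -4.182 1.745
endloop
endfacet
facet normal -0.300 0.951 -0.075
outer loop
vertex 0.911 -2.223 1.591
vertex 2.14 -1.806 1.962
vertex 1.482 -2.195 -0.336
endloop
endfacet
facet normal 0.284 0.014 -0.959
outer loop
vertex 2.711 -1.778 0.035
vertex 3.329 -3.737 0.189
vertex 1.482 -2.195 -0.336
endloop
endfacet
facet normal -0.300 0.951 -0.075
outer loop
vertex 1.482 -2.195 -0.336
vertex 2.14 -1.806 1.962
vertex 2.711 -1.778 0.035
endloop
endfacet
facet normal 0.911 0.309 0.274
outer loop
vertex 2.711 -1.778 0.035
vertex 2.758 -3.765 2.116
vertex 3.329 -3.737 0.189
endloop
endfacet
facet normal 0.911 0.309 0.274
outer loop
vertex 2.14 -1.806 1.962
vertex 2.758 -3.765 2.116
vertex 2.711 -1.778 0.035
endloop
endfacet

endsolid


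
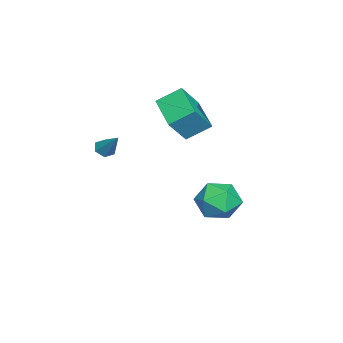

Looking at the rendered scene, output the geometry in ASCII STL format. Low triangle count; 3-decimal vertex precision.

solid 
facet normal -0.449 -0.545 -0.708
outer loop
vertex 2.712 -0.908 2.541
vertex 2.298 -0.594 2.562
vertex 2.687 -0.489 2.234
endloop
endfacet
facet normal 0.983 -0.067 -0.172
outer loop
vertex 2.712 -0.908 2.541
vertex 2.687 -0.489 2.234
vertex 2.982 0.234 3.638
endloop
endfacet
facet normal -0.449 -0.545 -0.708
outer loop
vertex 2.687 -0.489 2.234
vertex 2.298 -0.594 2.562
vertex 2.273 -0.175 2.255
endloop
endfacet
facet normal 0.516 0.712 -0.475
outer loop
vertex 2.687 -0.489 2.234
vertex 2.273 -0.175 2.255
vertex 2.982 0.234 3.638
endloop
endfacet
facet normal -0.451 -0.545 -0.707
outer loop
vertex 2.273 -0.175 2.255
vertex 2.298 -0.594 2.562
vertex 1.884 -0.28 2.584
endloop
endfacet
facet normal -0.339 0.935 -0.103
outer loop
vertex 2.273 -0.175 2.255
vertex 1.884 -0.28 2.584
vertex 2.982 0.234 3.638
endloop
endfacet
facet normal -0.451 -0.545 -0.707
outer loop
vertex 1.884 -0.28 2.584
vertex 2.298 -0.594 2.562
vertex 1.909 -0.699 2.891
endloop
endfacet
facet normal -0.727 0.377 0.574
outer loop
vertex 1.884 -0.28 2.584
vertex 1.909 -0.699 2.891
vertex 2.982 0.234 3.638
endloop
endfacet
facet normal -0.451 -0.545 -0.707
outer loop
vertex 1.909 -0.699 2.891
vertex 2.298 -0.594 2.562
vertex 2.323 -1.013 2.869
endloop
endfacet
facet normal -0.260 -0.404 0.877
outer loop
vertex 1.909 -0.699 2.891
vertex 2.323 -1.013 2.869
vertex 2.982 0.234 3.638
endloop
endfacet
facet normal -0.449 -0.545 -0.708
outer loop
vertex 2.323 -1.013 2.869
vertex 2.298 -0.594 2.562
vertex 2.712 -0.908 2.541
endloop
endfacet
facet normal 0.595 -0.626 0.505
outer loop
vertex 2.323 -1.013 2.869
vertex 2.712 -0.908 2.541
vertex 2.982 0.234 3.638
endloop
endfacet
facet normal -0.147 0.776 0.614
outer loop
vertex -2.265 4.426 -2.392
vertex -2.914 3.728 -1.665
vertex -1.73 3.825 -1.504
endloop
endfacet
facet normal 0.479 0.833 0.276
outer loop
vertex -2.265 4.426 -2.392
vertex -1.73 3.825 -1.504
vertex -1.213 3.885 -2.584
endloop
endfacet
facet normal 0.351 0.834 -0.427
outer loop
vertex -2.265 4.426 -2.392
vertex -1.213 3.885 -2.584
vertex -2.078 3.825 -3.412
endloop
endfacet
facet normal -0.354 0.776 -0.522
outer loop
vertex -2.265 4.426 -2.392
vertex -2.078 3.825 -3.412
vertex -3.129 3.728 -2.844
endloop
endfacet
facet normal -0.661 0.740 0.121
outer loop
vertex -2.265 4.426 -2.392
vertex -3.129 3.728 -2.844
vertex -2.914 3.728 -1.665
endloop
endfacet
facet normal 0.867 0.254 0.429
outer loop
vertex -1.213 3.885 -2.584
vertex -1.73 3.825 -1.504
vertex -1.211 2.852 -1.976
endloop
endfacet
facet normal -0.146 0.160 0.976
outer loop
vertex -1.73 3.825 -1.504
vertex -2.914 3.728 -1.665
vertex -2.262 2.755 -1.408
endloop
endfacet
facet normal -0.979 0.103 0.178
outer loop
vertex -2.914 3.728 -1.665
vertex -3.129 3.728 -2.844
vertex -3.127 2.695 -2.236
endloop
endfacet
facet normal -0.481 0.162 -0.862
outer loop
vertex -3.129 3.728 -2.844
vertex -2.078 3.825 -3.412
vertex -2.61 2.755 -3.316
endloop
endfacet
facet normal 0.659 0.255 -0.707
outer loop
vertex -2.078 3.825 -3.412
vertex -1.213 3.885 -2.584
vertex -1.426 2.852 -3.155
endloop
endfacet
facet normal 0.354 -0.776 0.522
outer loop
vertex -2.075 2.154 -2.428
vertex -1.211 2.852 -1.976
vertex -2.262 2.755 -1.408
endloop
endfacet
facet normal -0.351 -0.834 0.427
outer loop
vertex -2.075 2.154 -2.428
vertex -2.262 2.755 -1.408
vertex -3.127 2.695 -2.236
endloop
endfacet
facet normal -0.479 -0.833 -0.276
outer loop
vertex -2.075 2.154 -2.428
vertex -3.127 2.695 -2.236
vertex -2.61 2.755 -3.316
endloop
endfacet
facet normal 0.147 -0.776 -0.614
outer loop
vertex -2.075 2.154 -2.428
vertex -2.61 2.755 -3.316
vertex -1.426 2.852 -3.155
endloop
endfacet
facet normal 0.661 -0.740 -0.121
outer loop
vertex -2.075 2.154 -2.428
vertex -1.426 2.852 -3.155
vertex -1.211 2.852 -1.976
endloop
endfacet
facet normal 0.481 -0.162 0.862
outer loop
vertex -2.262 2.755 -1.408
vertex -1.211 2.852 -1.976
vertex -1.73 3.825 -1.504
endloop
endfacet
facet normal -0.659 -0.255 0.707
outer loop
vertex -3.127 2.695 -2.236
vertex -2.262 2.755 -1.408
vertex -2.914 3.728 -1.665
endloop
endfacet
facet normal -0.867 -0.254 -0.429
outer loop
vertex -2.61 2.755 -3.316
vertex -3.127 2.695 -2.236
vertex -3.129 3.728 -2.844
endloop
endfacet
facet normal 0.146 -0.160 -0.976
outer loop
vertex -1.426 2.852 -3.155
vertex -2.61 2.755 -3.316
vertex -2.078 3.825 -3.412
endloop
endfacet
facet normal 0.979 -0.103 -0.178
outer loop
vertex -1.211 2.852 -1.976
vertex -1.426 2.852 -3.155
vertex -1.213 3.885 -2.584
endloop
endfacet
facet normal -0.554 0.327 -0.766
outer loop
vertex -4.053 0.601 1.841
vertex -4.48 1.717 2.626
vertex -2.491 1.672 1.168
endloop
endfacet
facet normal 0.298 -0.781 -0.549
outer loop
vertex -1.56 1.123 2.454
vertex -4.053 0.601 1.841
vertex -2.491 1.672 1.168
endloop
endfacet
facet normal -0.554 0.327 -0.766
outer loop
vertex -2.491 1.672 1.168
vertex -4.48 1.717 2.626
vertex -2.918 2.788 1.953
endloop
endfacet
facet normal 0.777 0.533 -0.335
outer loop
vertex -2.918 2.788 1.953
vertex -1.56 1.123 2.454
vertex -2.491 1.672 1.168
endloop
endfacet
facet normal -0.777 -0.533 0.335
outer loop
vertex -4.053 0.601 1.841
vertex -3.549 1.168 3.912
vertex -4.48 1.717 2.626
endloop
endfacet
facet normal 0.298 -0.781 -0.549
outer loop
vertex -3.122 0.052 3.127
vertex -4.053 0.601 1.841
vertex -1.56 1.123 2.454
endloop
endfacet
facet normal -0.777 -0.533 0.335
outer loop
vertex -3.122 0.052 3.127
vertex -3.549 1.168 3.912
vertex -4.053 0.601 1.841
endloop
endfacet
facet normal -0.298 0.781 0.549
outer loop
vertex -4.48 1.717 2.626
vertex -3.549 1.168 3.912
vertex -2.918 2.788 1.953
endloop
endfacet
facet normal 0.777 0.533 -0.335
outer loop
vertex -1.987 2.239 3.239
vertex -1.56 1.123 2.454
vertex -2.918 2.788 1.953
endloop
endfacet
facet normal -0.298 0.781 0.549
outer loop
vertex -2.918 2.788 1.953
vertex -3.549 1.168 3.912
vertex -1.987 2.239 3.239
endloop
endfacet
facet normal 0.554 -0.327 0.766
outer loop
vertex -1.987 2.239 3.239
vertex -3.122 0.052 3.127
vertex -1.56 1.123 2.454
endloop
endfacet
facet normal 0.554 -0.327 0.766
outer loop
vertex -3.549 1.168 3.912
vertex -3.122 0.052 3.127
vertex -1.987 2.239 3.239
endloop
endfacet

endsolid
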